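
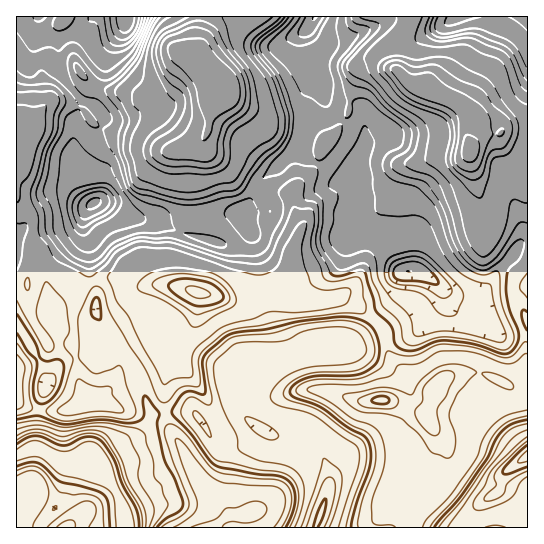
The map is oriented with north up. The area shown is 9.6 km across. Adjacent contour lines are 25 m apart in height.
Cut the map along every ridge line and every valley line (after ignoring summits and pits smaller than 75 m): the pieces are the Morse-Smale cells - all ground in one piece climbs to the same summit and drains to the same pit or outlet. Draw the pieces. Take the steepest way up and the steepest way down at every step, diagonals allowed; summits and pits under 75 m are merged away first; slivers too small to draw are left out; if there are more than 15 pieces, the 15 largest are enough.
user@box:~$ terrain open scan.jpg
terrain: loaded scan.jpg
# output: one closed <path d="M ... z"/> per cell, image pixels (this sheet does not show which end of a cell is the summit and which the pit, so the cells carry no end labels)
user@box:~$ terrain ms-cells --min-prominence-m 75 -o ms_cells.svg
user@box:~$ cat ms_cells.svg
<path d="M17 200l-1 254 3 1 10-6 9-1 25 16 30 0 6-8 16-11 28-12 6-10 2-8 16-2-3-12 0-16 8-26 0-13 21-21 4-12 2-19-9-5-19-4-33 0-13-8-19 0-28 10-5-2-23-20-14-8 1-6-4-10 0-23-2-5z"/><path d="M375 67l-9 1-5 3-12 30 14 9 2 15-1 18-7 15 6 16 0 7-8 25-2 23 5 3 19 4 7 7 12 22 7 7 19 1 33 23 8 3 12-2 12-8 20-28-16-12-6-10-1-30-9-27-4-19 0-17-7-25 0-7 3-3 6-1-32-18-12-9-19 1-15-15z"/><path d="M375 321l-18 16-14 16-4 2-36 4-46-3-12 9 10 6 6 14 0 4-13 18-3 10 12 10 14 8 19 2 23 10 8 7 6 11 2 20-13 40 1 3 64 0 2-12 6-5 16-8 0-12 4-9 22-25 5-11-1-15-10-16 8-24-14-2-12-10-4-8-12-13-7-25z"/><path d="M314 16l-113 1-4 21 2 20 6 11 19 20-12 14-8 43 35 35 14 8 44-43 2-5 1 8 5 8 12 7 7-21 15-14 10-18 0-8-18-2-6-4 0-16-16-32-4-14z"/><path d="M201 16l-162 0 0 6 4 9 4 5 13 3-1 30 9 16 15 16-3 6 14 17 13 7 31 8 27 12 9 0 25-8 6-6 4-12 3-22 12-14-19-20-6-11-2-20 4-15z"/><path d="M357 160l-15 16-4 0-13-9-8-3-6 10-15 13-3 9-11-4-23 0-4-3-7 16-8 9 4 17-11 10 4 8-1 24-19 20-5 2 18 5 41-1 15 5 16 0 39-7 17 10 17 13 20-21 6-24 3-2-8-8-12-22-7-7-19-4-5-3 2-23 8-25 0-7z"/><path d="M57 101l-8 2-8 7-4 13-8 14-7 6-6-1 0 57 15 14 2 5 0 23 4 10-1 6 14 8 25 22 31-10 19 0 13 8 39 2-6-9-2-19 10-28-24-10-25-5-19-12-10-3-11 3-10-9-7-14 0-59 7-13z"/><path d="M205 293l-6 1-2 19-4 12-21 21 0 13-8 26 0 16 3 12 26-1 16 20 34-17-16-22 0-12 8-10 16-12 6-3 46 3 36-4 4-2 6-8 26-24-13-12-21-12-39 7-16 0-15-5-41 1z"/><path d="M473 372l-24 4-6 3-10 11-8 25 10 16 1 15-5 11-19 21-7 13 0 14 4 8 2 15 51 0 2-7 7-9 11-11 18-11 4-17 24-18 0-57-10-3-11-11-16-8z"/><path d="M527 16l-117 0-5 13-13 13 3 24 15 18 19-1 12 9 34 19 6 7 0 8-6 14 11-7 15-1 26 4z"/><path d="M193 412l-22 0-4 2 0 5 6 16 8 11 14 27 28 30 6 11-15 14 102-1 13-42-2-20-10-16-12-6-15-6-15-1-13-7-3 0-16 16-22 2-6-4-14-22z"/><path d="M418 272l-13 0-4 3-6 24-20 22 9 12 7 25 12 13 4 8 12 10 14 2 10-12 6-3 24-4 18 4 16 8 11 11 9 1 1-37-7-32-3-2-11 6-9 1-28-11-12-6-10-10-5-16-8-8z"/><path d="M166 413l-15 2-2 8-6 10-28 12-16 11-6 6 0 3 10 8 12 16 8 18 3 21 87 0 16-14-6-11-28-30-26-46z"/><path d="M81 108l-8 14 0 59 7 14 10 9 7-3 14 3 19 12 13 4 10 0 14 4 18-4 2-15-2-47 2-7 5-5-18 5-17-3-19-9-40-12z"/><path d="M38 448l-9 1-13 6 1 73 108-1-5-28-11-18-8-10-10-8-28 1z"/>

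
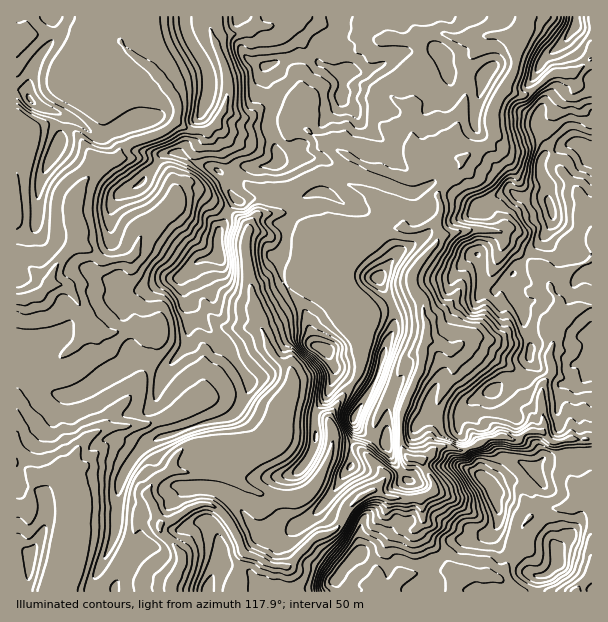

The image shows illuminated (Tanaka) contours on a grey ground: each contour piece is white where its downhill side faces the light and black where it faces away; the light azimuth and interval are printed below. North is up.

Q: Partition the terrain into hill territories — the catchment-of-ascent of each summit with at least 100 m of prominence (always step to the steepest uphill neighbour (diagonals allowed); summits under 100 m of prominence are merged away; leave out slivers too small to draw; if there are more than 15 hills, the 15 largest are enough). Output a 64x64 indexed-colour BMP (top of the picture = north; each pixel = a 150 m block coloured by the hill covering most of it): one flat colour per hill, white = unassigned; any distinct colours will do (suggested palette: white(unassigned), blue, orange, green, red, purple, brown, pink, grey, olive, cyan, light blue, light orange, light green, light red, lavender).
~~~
<image width="64" height="64" href="data:image/bmp;base64,Qk12CAAAAAAAAHYAAAAoAAAAQAAAAEAAAAABAAQAAAAAAAAIAAATCwAAEwsAABAAAAAAAAAA////ALR3HwAOf/8ALKAsACgn1gC9Z5QAS1aMAMJ34wB/f38AIr28AM++FwDox64AeLv/AIrfmACWmP8A1bDFAKqqoRERERERERERETMzMzMzMzMzMzMzMzMzM4iIiIiBqqqhEREREREREREREzMzMzMzMzMzMzMzMzMziIiIiIGqqqERERERERERERETMzMzMzMzMzMzMzMzMzOIiIiIiKqqqhERERERERERERMxERMzMzMzMzMzMzMzMziIiIiIqqqqERERERERERERERERETMzMzMzMzMzMzMzOIiIiIiqqqoREREREREREREREREREzMzMzMzMzMzMzMziIiIiKqqqhEREREREREREREREREREzMzMzMzMzMzMzOIiIiIqqqqERERERERERERERERERERMzMzMzMzMzMzM4iIiIiqqqoRERERERERERERERERERETMzMzMzMzMzMzM4iIiBqqqhERERERERERERERERERERMzMzMzMzMzMzMzMziIEaqqERERERERERERERERERERETMzERMzMzMzMzMzMzMRqqoRERERERERERERERERERERERERETMzMzMzMzMzMxGqoRERERERERERERERERERERERERERMzMzMzMzMzMzEREREREREREREREREREREREREREWYREzMzMzMzMzMzMREREREREREREREREREREREREREWZmEzMzMzMzMzMzMxEREREREREREREREREREREREREWZmERMzMzMzMzMzMzEREREREREREREREREREREREWZmZmYREREREzMzMzMzMRERERERERERERERERERERERZmZmZhERERERERMzERERERERERVVERERERERERERERFmZmZmEREREREREREREREREREREVVVVRERERERERERd2ZmZmYRERERERERERERERERERERVVVVVRERERERF3d3ZmZmZhEREREREREREREREREREREVVVVVVREREREXd3d2ZmZmERERERERERERERERERERERFVVVVVERERERd3d3dmZmZhERERERERERERERERERERERVVVVUREREREXd3d3ZmZmERERERERERERERERERERERFVVVVRERERERd3d3dmZmZhERERERERERERERERERERERVVVVERERERd3d3d2ZmZmERERERERERERERERERERERFVVVURERERd3d3d3ZmZmYREREREREREREREREREREREVVVVVERERd3d3d3dmZmZhERERERERERERERERERERERFVVVVRERF3d3d3d2ZmZmYRERERERERERERERERVVVREVVVVVVVV3d3d3d3ZmZmZhERERERERERERERERFVVVVVVVVVVVVXd3d3d3dmZmZhERERERERERERERERFVVVVVVVVVVVVVd3d3d3eZlmZmEREREREREREREREREVVVVVVVVVVVVVV3d3d3d5mZmWYREREREREREREREREVVVVVVVVVVVVVUiJ3d3d5mZmZkRERERERERERERERFVVVVVVVVVVVVVVSIiJ3d5mZmZmRERERERERERERERRFVVVVVVVVVVVVVVIiIid5mZmZmZERERERERERERERRERVVVVVVVVVVVVVUiIiIiKZmZmZmRERERERERERERRERFVVERFVVVVVVVVSIiIiIiKZmZmZkRERERERERERFERERBERERVVVVVVVSIiIiIiIiKZmZmZEREREREREREUREREERERFVVVVVVVUiIiIiIiIimZmZkRERERERERERREREQRERERVVVVVVVSIiIiIiIiIiImmRERERERERERFEREQREREREVVVVVVSIiIiIiIiIiIiZmEREREREREREURERBERERERFVVVUiIiIiIiIiIiIiImYRERERERERERREREQRERERERVVUiIiIiIiIiIiIiIiJhERERERERERFERERBEREREREiIiIiIiIiIiIiIiIiIiEREREREREREUREREQREREREiIiIiIiIiIiIiIiIiIiIhERERERERERRERERBERERESIiIiIiIiIiIiIiIiIiIiIRERERERERFEREREQRERESIiIiIiIiIiIiIiIiIiIiIhEREREREREUREREREQiIiIiIiIiIiIiIiIiIiIiIiIiIRERERERERREREREREIiIiIiIiIiIiIiIiIiIiIiIiIiIRERERERFEREREREREQiIiIiIiIiIiIiIiIiIiIiIiIiEREREREUREREREREREQiERIiIiIiIiIiIiIiIiIiIiIRERERERREREREREREREEREiIiIiIiIiIiIiIiIiIiIhERERERFEREREREREREQRERIiIiIiIiIiIiIiIiIiIiEREREREURERERERERERBEREiIiIiIiIiIiIiIiIiIiIRERERERRERERERERERBERERIiIiIiIiIiIiIiIiIiIiG7ERERFERERERERERBEREREiIiIiIiIiIiIiIiIiIiIruxEREUREREREREREEREREiIiIiIiIiIiIiIiIiIiIiu7uxERREREREREREERERESIiIiIiIiIiIiIiIiIiIiK7u7u7FERERERERBERERERIiIiIiIiIiIiIiIiIiIiIiu7u7u0RERERERBERERERIiIiIiIiIiIiIiIiIiIiIiK7u7u7REREREREEREREREiIiIiIiIiIiIiIiIiIiIiIru7u7tEREREREERERERESIiIiIiIiIiIiIiIiIiIiIiu7u7u0REREREQRERERESIiIiIiIiIiIiIiIiIiIiIiK7u7u7"/>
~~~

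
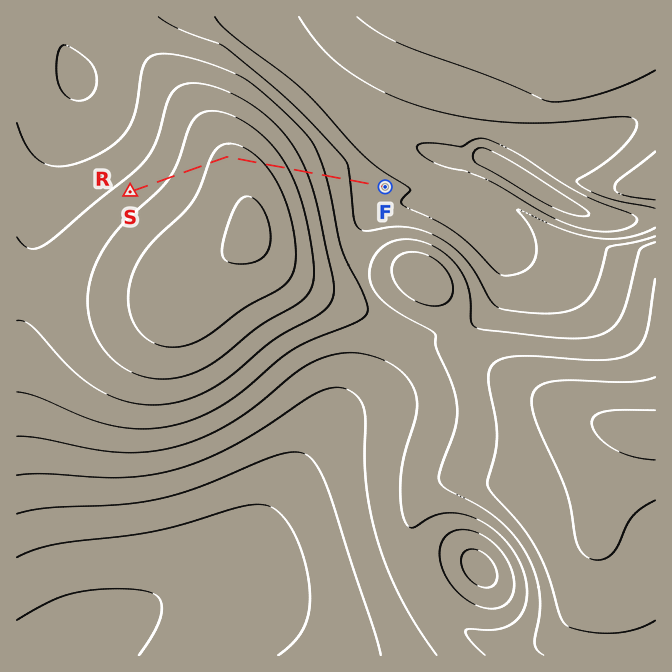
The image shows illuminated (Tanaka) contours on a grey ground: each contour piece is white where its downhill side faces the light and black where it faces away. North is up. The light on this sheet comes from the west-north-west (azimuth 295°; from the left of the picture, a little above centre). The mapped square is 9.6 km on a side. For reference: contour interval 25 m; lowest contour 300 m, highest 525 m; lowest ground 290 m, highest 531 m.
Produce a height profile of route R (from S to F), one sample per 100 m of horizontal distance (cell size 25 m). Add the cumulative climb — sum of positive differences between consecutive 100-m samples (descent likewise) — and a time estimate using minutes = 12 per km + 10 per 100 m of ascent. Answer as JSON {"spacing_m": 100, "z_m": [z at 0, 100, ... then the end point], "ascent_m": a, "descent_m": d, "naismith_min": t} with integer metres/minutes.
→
{"spacing_m": 100, "z_m": [460, 462, 464, 466, 469, 471, 474, 477, 481, 485, 489, 494, 498, 502, 505, 507, 508, 509, 509, 508, 505, 501, 495, 489, 481, 473, 464, 455, 446, 438, 429, 421, 414, 407, 401, 396, 391, 387, 384, 382, 380], "ascent_m": 49, "descent_m": 129, "naismith_min": 52}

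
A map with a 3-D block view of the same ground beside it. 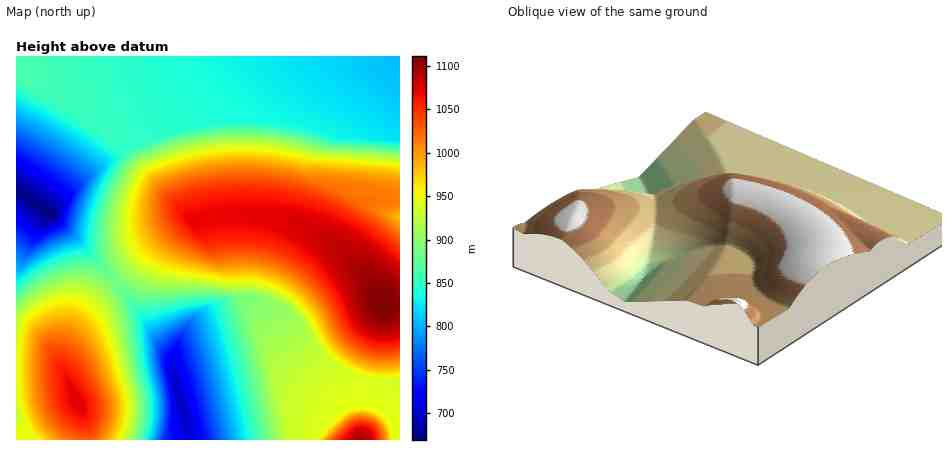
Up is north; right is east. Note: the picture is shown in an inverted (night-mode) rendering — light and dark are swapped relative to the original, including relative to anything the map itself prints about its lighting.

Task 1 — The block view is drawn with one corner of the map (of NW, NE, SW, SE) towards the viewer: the SE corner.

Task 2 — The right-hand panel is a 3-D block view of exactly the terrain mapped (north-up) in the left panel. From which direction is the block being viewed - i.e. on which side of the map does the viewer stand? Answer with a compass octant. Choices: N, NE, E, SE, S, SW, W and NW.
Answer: SE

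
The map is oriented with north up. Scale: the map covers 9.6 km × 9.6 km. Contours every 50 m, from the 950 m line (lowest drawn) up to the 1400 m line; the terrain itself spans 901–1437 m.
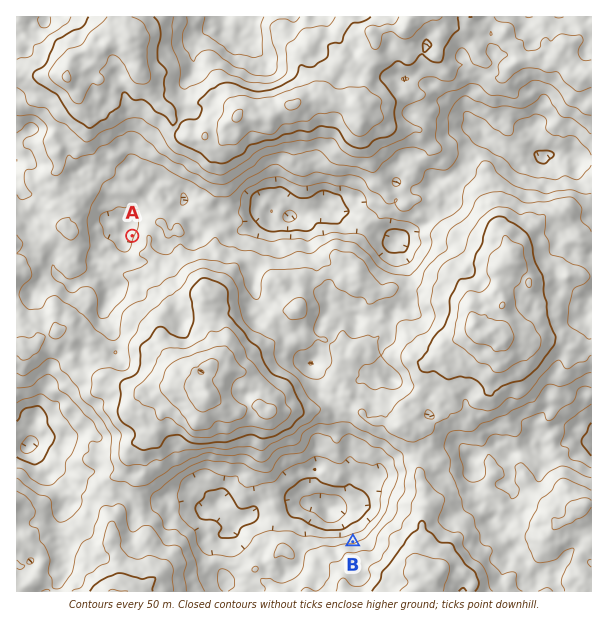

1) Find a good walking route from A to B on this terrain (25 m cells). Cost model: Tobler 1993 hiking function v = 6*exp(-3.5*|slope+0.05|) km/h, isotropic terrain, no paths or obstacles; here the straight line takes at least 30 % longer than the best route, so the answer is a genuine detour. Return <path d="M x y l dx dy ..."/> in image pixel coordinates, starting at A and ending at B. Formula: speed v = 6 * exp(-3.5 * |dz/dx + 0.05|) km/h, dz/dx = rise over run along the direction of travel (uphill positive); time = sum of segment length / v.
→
<path d="M132 236l6 3 3 3 27 13 14 0 6 3 16 0 21 11 2 0 6 3 1 1 3 6 2 2 6 12 3 3 4 9 9 9 6 12 2 1 1 3 8 8 9 18 0 4 3 6 21 21 3 6 4 5 6 3 11 10 3 6 21 21 1 3 2 2 15 30 0 36-3 6-3 3-6 12-12 12"/>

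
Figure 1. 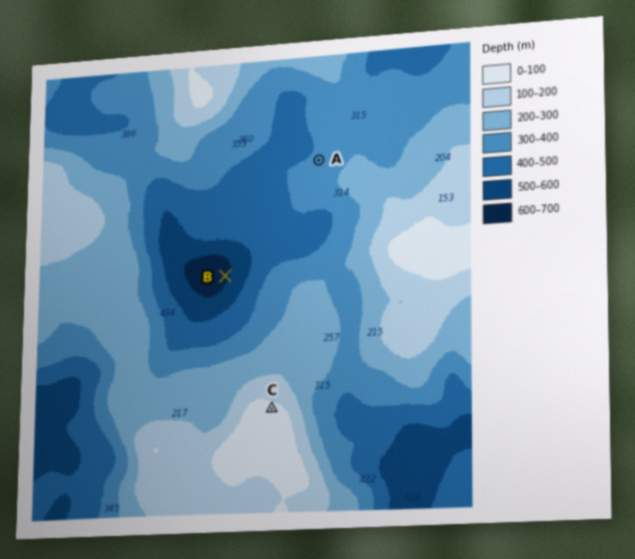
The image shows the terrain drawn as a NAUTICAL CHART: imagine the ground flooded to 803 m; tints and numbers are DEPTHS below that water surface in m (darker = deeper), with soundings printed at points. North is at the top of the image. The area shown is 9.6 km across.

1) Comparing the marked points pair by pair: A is lower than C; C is higher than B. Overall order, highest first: C A B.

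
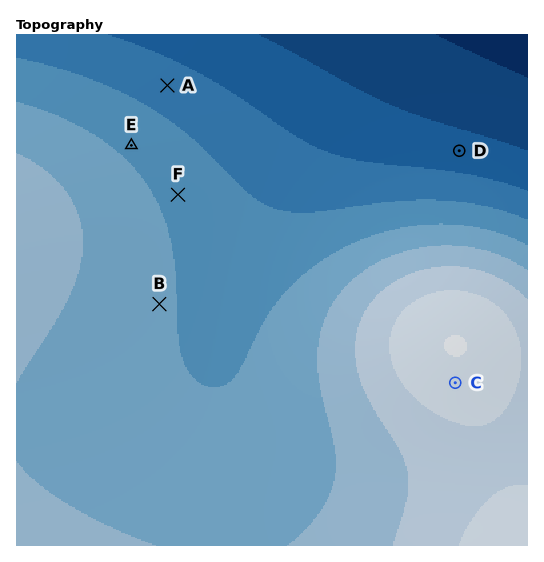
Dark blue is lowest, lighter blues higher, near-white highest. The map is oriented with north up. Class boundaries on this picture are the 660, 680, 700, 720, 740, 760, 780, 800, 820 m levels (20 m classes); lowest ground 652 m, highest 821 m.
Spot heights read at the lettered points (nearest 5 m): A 710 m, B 745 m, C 815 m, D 690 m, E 735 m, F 735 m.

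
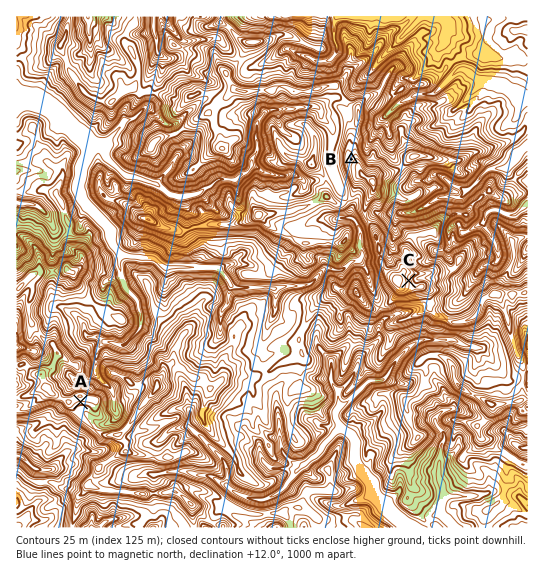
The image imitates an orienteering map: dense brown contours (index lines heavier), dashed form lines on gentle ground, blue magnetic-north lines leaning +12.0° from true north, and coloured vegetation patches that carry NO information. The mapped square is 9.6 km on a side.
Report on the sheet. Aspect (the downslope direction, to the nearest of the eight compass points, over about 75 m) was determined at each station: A S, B NW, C E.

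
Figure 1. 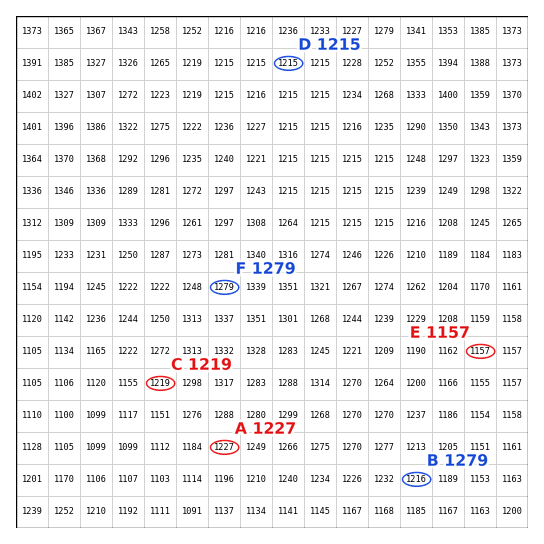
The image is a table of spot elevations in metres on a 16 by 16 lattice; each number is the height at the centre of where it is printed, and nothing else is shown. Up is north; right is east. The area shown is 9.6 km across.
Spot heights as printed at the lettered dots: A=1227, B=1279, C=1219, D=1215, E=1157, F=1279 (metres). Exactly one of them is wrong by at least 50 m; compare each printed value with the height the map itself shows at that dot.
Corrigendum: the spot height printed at B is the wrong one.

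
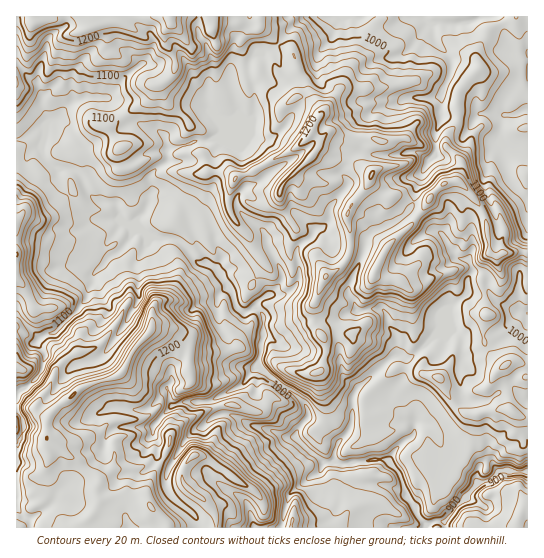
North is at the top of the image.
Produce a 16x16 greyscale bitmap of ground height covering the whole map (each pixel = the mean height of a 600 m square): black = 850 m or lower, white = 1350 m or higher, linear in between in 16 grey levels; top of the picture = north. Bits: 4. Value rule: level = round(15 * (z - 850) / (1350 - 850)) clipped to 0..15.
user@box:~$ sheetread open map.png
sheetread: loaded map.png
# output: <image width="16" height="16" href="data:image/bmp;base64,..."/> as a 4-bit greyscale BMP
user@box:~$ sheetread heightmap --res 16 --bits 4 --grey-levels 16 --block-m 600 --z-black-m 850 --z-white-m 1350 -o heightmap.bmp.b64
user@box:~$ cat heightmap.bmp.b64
<image width="16" height="16" href="data:image/bmp;base64,Qk32AAAAAAAAAHYAAAAoAAAAEAAAABAAAAABAAQAAAAAAIAAAAATCwAAEwsAABAAAAAAAAAAAAAAABEREQAiIiIAMzMzAERERABVVVUAZmZmAHd3dwCIiIgAmZmZAKqqqgC7u7sAzMzMAN3d3QDu7u4A////AMzcy6lkQyI0zMy7qVMzMyLNy6qGMzMzNMy6mGZEMzRVrMyZZVdERVWarLp1Z3REVZiKyWVodlRUl2eXVWmIhVWGVVVWeImGZ5ZVVWeImId2dlVWeKmZiHRmZ2d4mpl2Q2Z3d2eKiHVDdniXd4l2VEOIiZmHhmVUQ6q7u6h1RDMz"/>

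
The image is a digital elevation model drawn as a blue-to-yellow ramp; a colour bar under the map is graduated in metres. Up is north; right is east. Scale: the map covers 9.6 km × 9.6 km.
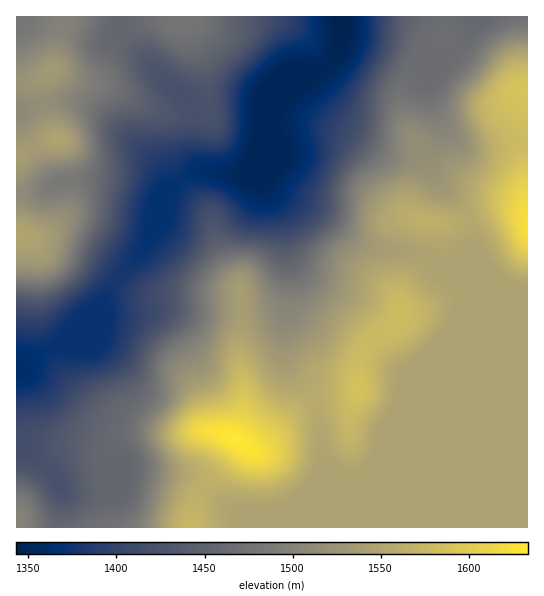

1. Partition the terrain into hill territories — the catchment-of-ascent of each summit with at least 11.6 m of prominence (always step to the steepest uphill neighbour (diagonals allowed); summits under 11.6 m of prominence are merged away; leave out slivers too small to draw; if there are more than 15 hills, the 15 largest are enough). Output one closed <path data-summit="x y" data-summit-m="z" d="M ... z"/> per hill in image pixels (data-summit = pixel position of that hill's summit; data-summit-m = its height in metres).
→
<path data-summit="235 439" data-summit-m="1634" d="M274 117l-7 8-12 29-12 19-10 2-32-4-24 13-10 13-22 49-28 32-13 24-17 10-32 35-12 5-20 15-7-1 0 83 11 3 10 8 26 29 10 3 37 0 7-6 6-15 3-2 55 6 16 5 42 36 6 0 25-1 17-6 55-22 11-8-16-4-12-10-10-67-8-12-16-16-6-12-1-41 4-22 0-29-7-45-18-36 1-8 15-35z"/><path data-summit="527 225" data-summit-m="1625" d="M527 16l-54 0 0 7-9 19-15 17-28 1-11-7-19-6-45-8-3-3-7 21-42 34-15 16-4 10 0 12 4 8 0 10-14 34 18 15 36 17 40 30 18 5 36 4 9 4 17 13 20-2 47 20 21 4z"/><path data-summit="359 389" data-summit-m="1589" d="M277 148l-13 29-1 8 18 36 7 45 0 29-4 22 1 41 6 12 16 16 8 12 10 67 14 11 7 3 11 0 8-4 11-13 40-96 25-24 14-19 6-25-5-13-34-29-15-5-30-3-18-5-40-30-44-22-10-12 11-24z"/><path data-summit="191 527" data-summit-m="1576" d="M457 317l-16 25-25 24-40 96-11 13-11 4-7 5-72 29-36 3-33-29-15-10-20-4-45-4-3 2-6 15-7 6-37 0-12-5 2 8-2 32 396 1z"/><path data-summit="191 19" data-summit-m="1479" d="M339 16l-218 0-2 7 5 15 43 46 22 18 4 16-1 31 5 14 10 8 32 4 8-5 20-45 8-8 6-14 34-31 12-7 9-8 7-18z"/><path data-summit="21 234" data-summit-m="1549" d="M93 180l-28 1-26 11-23 3 0 170 2 2 5 0 20-15 12-5 32-35 17-10 13-24 28-32 16-39 11-16-14 6-8 0-29-12z"/><path data-summit="51 71" data-summit-m="1534" d="M34 16l-18 1 1 94 34-10 32 2 22 12 39 36 13 15 9 19 9 0 22-13 10-2-10-7-4-8 0-37-4-16-22-18-34-37-14-11-20 3-37-16z"/><path data-summit="58 139" data-summit-m="1547" d="M78 101l-27 0-35 10 1 84 17-2 25-10 18-3 33 3 27 8 13 6 8 0 17-10-1-2-8 0-2-2-1-6-10-16-48-46-15-10z"/><path data-summit="17 527" data-summit-m="1501" d="M22 449l-6 1 0 77 45 1 2-33-3-9-23-26z"/>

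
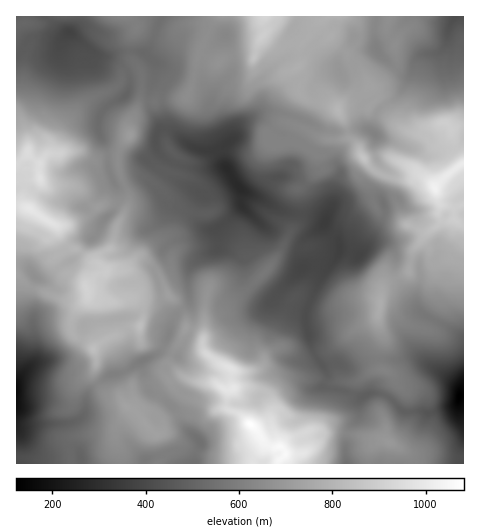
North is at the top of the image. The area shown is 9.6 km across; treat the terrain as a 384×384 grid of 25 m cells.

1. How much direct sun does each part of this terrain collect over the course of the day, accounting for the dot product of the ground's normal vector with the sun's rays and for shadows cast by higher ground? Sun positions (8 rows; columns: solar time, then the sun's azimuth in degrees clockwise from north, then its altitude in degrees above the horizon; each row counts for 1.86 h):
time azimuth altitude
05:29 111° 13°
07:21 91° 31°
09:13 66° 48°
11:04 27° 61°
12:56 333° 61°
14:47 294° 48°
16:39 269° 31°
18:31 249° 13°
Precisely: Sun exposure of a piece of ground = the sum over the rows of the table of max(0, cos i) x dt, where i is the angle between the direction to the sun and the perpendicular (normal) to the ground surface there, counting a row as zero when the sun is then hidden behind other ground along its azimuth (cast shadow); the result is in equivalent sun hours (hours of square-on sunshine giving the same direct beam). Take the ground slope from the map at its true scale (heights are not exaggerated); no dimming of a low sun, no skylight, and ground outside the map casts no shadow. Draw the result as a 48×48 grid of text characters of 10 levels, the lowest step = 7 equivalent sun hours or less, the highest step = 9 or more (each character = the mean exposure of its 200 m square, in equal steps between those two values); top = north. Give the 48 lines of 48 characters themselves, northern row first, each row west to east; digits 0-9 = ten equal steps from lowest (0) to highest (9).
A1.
988853564456888889888524367755888776778888986678
776766678657877888888656468648888887778889877779
888889867887667888888777566478888877867898766788
888889986567778778788877564688888778877787666899
988899889878998777788986444788988778888787789999
988999999888889987788876447888888888898887898999
988899999888788988888787767888888888899887899999
998888888887788888888888775568889999988878999899
888888898876889888888877645556888998888889998888
888899987778887755778764136653368887887899877666
888999876688974321356310047887534567767899766568
987888876478854444221112568888985315654589888888
888778887348734676544535458888789878874257887787
887887778566126787667758658888876445765576668888
788886558886137788878867756654688534655667777788
878540147786677988887643454333367641046367667877
888645887877788899888874345467778642206734887774
877688888778877888888885347888862254530044678847
885567777888887788888888535777865652275000045666
987566457899888788899988787655555556468563022468
788887766558777788999877779876777777546677412577
446877774267667899887578876899887887544667885688
763365355776667898876899888789778886664533788666
457631344787787888888999998887689976655532475566
776447855788878778788889999886798666657777767877
545787677878876767678888988876686567675776657887
764777888888877877677788888846776687755877768888
875577889877787777577788988447976887658987777778
888766788778887688589888984379977887778986577787
766877678889987788578789854799968888888876667677
640157767888886766778788756888868887767666767777
634446633334685557888788777778877787767567876676
746667766788874557788877888777766788876568898666
465537899999744447677888888888844778865677888875
343201789876667476556788888778863667776776666776
420000047655413686556688878777775756776667654555
303334404345315886614645767755784665688777754443
257767753146788877863575467788887587789998875320
477778862588888876888777657888888668875688888631
677667756988888775013588777788766543655678887633
666667756889888866520044578877888876556647777432
766777765678988875566776788865777788656863455244
876676666777888888662005767876544568756876677667
876667888787788985242034578777777767767878888767
877889888787678875223545368887887546678988888877
787788777788644326455656668888788232488888888877
888888867788854578667655766778873443577667888778
888888876778778877766656785665424434677777887668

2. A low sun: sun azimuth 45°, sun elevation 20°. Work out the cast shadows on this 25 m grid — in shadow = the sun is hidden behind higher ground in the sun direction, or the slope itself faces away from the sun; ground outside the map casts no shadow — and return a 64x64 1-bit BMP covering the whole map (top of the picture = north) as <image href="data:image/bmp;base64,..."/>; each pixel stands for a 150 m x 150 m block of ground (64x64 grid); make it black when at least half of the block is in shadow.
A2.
<image width="64" height="64" href="data:image/bmp;base64,Qk0+AgAAAAAAAD4AAAAoAAAAQAAAAEAAAAABAAEAAAAAAAACAAATCwAAEwsAAAIAAAAAAAAA////AAAAAAAAAAAcAAAAAAAAAB4AAAAAAAAAPgAAAAAAAAB/AAAAAAAAAH+AAAAAAAAAf4AAAAAIAAB/AAAAAAAAAHwAAAAAIBAA+AAAAAAAEAD8AAAGAIAAAfwAAAwAwAABwAAAAADwAAAAAAAAAPzgAPgAAAAAf+AA8AAAAAB/4EDgAAAAAD/AQEAAAAAAHwAAQAAAAAAeAAAAAAAAAAYAAAAAAAAAAAAAAAAAAAA8AAAAAAAAAD4AAAAAAAAAOAAAAAAAAAAAAAAAAAAAAAAAAAAAAAAAAAAAAAAAAAAQAAAAAAAAABAAAAAAAAAAIAAAAAAAAQAAAAAAAAAxAAAAAAAAAB4AAAAAAAAAH4AcAAAAAAAPADAAAAAAACYAgAAAAAAAYPAAAAAAAAfv8AAAAAAAD9/wAAAAAAAP//AAAAAA4A//oAAAAAHAB/8AAAAAA8AH5wAAAAADwIPOAAAAAAOhg8gAAAAAAEADgAAAAAAAQAEAAAAAAADAAAwAAAAAAMAEHAAAAAOAAB4YAAAAB4OAfAAAAAAHAYHgAAAAAAAAA4AAAAAAAAAAAAAAAAAAAAAAAAAAAAAAAAAAAAAAAAEAAAAAAAAAAYAAAAAAAAABwAAAAAAAAADAAAAAAAAAAMAAAAAAAAABwAAAAAAAAAHAAAAAABwAAcAAAAAAGAABwAAAAA=="/>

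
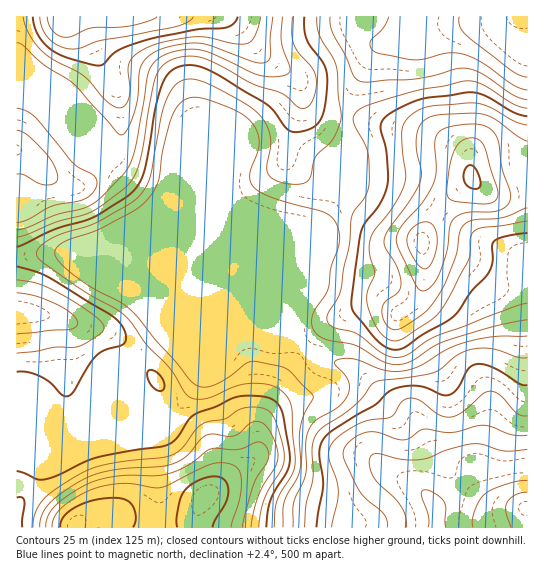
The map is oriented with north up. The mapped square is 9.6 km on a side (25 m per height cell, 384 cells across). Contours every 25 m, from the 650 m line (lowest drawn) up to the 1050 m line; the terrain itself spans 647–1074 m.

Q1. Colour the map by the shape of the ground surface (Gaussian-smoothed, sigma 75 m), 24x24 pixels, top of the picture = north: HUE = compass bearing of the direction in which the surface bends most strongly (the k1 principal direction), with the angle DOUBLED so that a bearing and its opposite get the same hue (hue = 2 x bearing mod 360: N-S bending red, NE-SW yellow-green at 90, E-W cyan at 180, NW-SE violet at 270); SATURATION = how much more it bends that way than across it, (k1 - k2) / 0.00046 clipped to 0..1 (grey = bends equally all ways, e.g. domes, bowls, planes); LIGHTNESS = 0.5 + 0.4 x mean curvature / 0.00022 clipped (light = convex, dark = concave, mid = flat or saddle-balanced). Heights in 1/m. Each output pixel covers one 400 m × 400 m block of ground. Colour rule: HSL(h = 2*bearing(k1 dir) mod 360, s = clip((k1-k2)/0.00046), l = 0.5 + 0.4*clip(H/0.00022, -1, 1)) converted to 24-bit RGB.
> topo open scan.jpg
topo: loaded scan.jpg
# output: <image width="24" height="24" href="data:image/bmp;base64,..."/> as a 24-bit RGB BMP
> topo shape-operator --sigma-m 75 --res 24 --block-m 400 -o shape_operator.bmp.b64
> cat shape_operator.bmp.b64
<image width="24" height="24" href="data:image/bmp;base64,Qk32BgAAAAAAADYAAAAoAAAAGAAAABgAAAABABgAAAAAAMAGAAATCwAAEwsAAAAAAAAAAAAAABlMxuL48tnmyYbPgXqbiZueTFGvfFqr0ah8xLNZ0dRcbZZJO1x2hWGIQEJyUIKckrG8sKvBe161QzKJVm6ZpI6mfGKgy76TDYN6AIhM2oaY+tH31b7xtKzgVDzaclrU5sfh5NHZ0Jqk1Fs+ID4cL3ZGS32eR7q2XpuLmWZcfjdXaj5bS5FjWq2ZaJ/KydnjcYKzHXFBA0wNdscxyH6Uz4LQcU3PW0vQ05Oz57G+71/A95GsotfZDvH/J3WxXF2QZkRWeTUudD44XZVtYK55SX9NTnMiXYAMgW9QfnthPXUyJloFMEcDXWYPV1ooOig00ZdKr8R42UHS9NnX3u/cXiyOIRIWQD4hTyo1ikBDfK92WZZagnU6VVIykWg9jocygH9/gXt3fYJvfoB8eoBucH9PWnA4FD0yj9hzuGZTgUJd+vrN62BOhgZcdiE5OlUrJ0I9YL96b6i1mzp4rqt2S32dbHaovJOjgXKAlV9vkahxXIWAf4B/gH1+jGlVILp5Idudv1TBmMfJ48+47V+owQLp5ZnolYnSMJfUTciLUi1aqVt2s8ahUIGhRUiGwqqLZlNMgJVsr6mCTYGJfX+Ag02Fr9udePDFFFBaO3RQv6VeuZBEzzVRekCvu6bS1ZvhzDLNdCUZKD4cOctPmr6RZlOOTT9os8F3U3dYXJVTpqZVXI1ESm5JRbGr0/jctCmuVh06H1sil7MwnqNhq1xsjGteemg3gB8YdAAu7Vk0StprHb1VVoY5VzROYVl6o7d1cox0dXldoaRZn51dRK2QaP6wW8IoWg45gH1/fIB/R5VDhXNBgHVKoitSmiQgby9EhSWd9PDXqMqPU2ZEalwuI00iMX87hqxYg4bCiJnVvt7uxtr50en6Y3zaTAk8gHp+gIB/gIB/f4B/gH9/f3+ASByq6MDsjF/cKjba7ujd67LaZnnHd4TkjoPjU5G+Vph5oqzgqs7mturucqLQqB08UwAdgWt5gH9/gIB/gH9/gH9/gH9/f3+AJHV+Y1O231LSc8LYpdjL/IO52bGSMoWbXFWyoofMg3PLgaeAisWCl3o3MwAEaSYegHd3gH9/gH+AgH9/gH9/gH9/gH9/f3+AbXl/ITZTmXpnssltVSgv8kcU+PO/OWeHR3N8WpyKbWygXXsAb3MDLAcMgGhtgH9/gIB/gH+AgH9/gH9/gH9/gH9/gH9/f3+AfH2AGkt7m1ep2XhmYCVn1OST9PfUR16kRYa9XnWYV2FvmKYAMDQFHi4FEzYAN3cwfIB8f4B/gH9/gH9/gH9/gH9/gH9/gH9/gH9/JCtTPmxipZ3QhGbz2/Dg8eTapE98NRoXTjMRVFci5tjzrmjkuGfEb8ZXBVANAUcDVoJlgH9/gH9/gH9/gH19gWpefV8/dFYyLWVvHNmiS6yFTION2LqQ/11a1gA2bhM3ZtNLKKPUyV6oz2ndy8D06Nf0k3TeYcqdAGVVbn+BgH9/f3+AlESAnkBKloNmfrSxasbIPZiIRFxUTXJGg5JI4VmA92vO0tbz0fT6DBv/VlOEn9i8ZrbT13fP8n7U2eO+B2+lNkp8f3+Afn+AKimg3ZPbr8uvc7iobYSKWF97RkdtdnxeZXRCbnxEyZiY5PTXWKtxQSVfiNXXkciucTBqeU1Mx2Ro+fPSHkRvHDNif3+Af3+AMV9zoj515cWcjHdfaXxfS1VxSUhnZ3F/lnyZZ6mPc8eG8Oa+oEiVPziOur6Tgj1ZfUlwf2Z7yXk0///FNDOHDCpNfoCAgH59YStZWGco4r9YvJdVSbR4MzKFVGirZ5e6ep++rszQgtfY2sLBqpvdRWb6rWlMhUNqgW15bR5K3+Jq8P7FOjJwGCJGXFoxZC4dUyUrP7BFjrBo3d+rS8imG1KlXq3MZqDNfLPWsNLVgH20r7yUlcagKzuOhG1ZgF5hXB80mE1t2/XW8OnMaSqEMSBZYkFzg1B9kWZkc7lNPLRXxumxb7qcGFt0U4l/S5FbPZZPjI9Nim9NutZ3oaZaNidAez5WXgQIh48pR+llnOZT6mUOYxgeHxQZOSkoaUs6c7Ffq+jAgvvtqNzVwJXHLUOXQ25zdo9dUm9EYW5CdrBTsNBphDMxRSMrNgM922RvpOypRq5Jk18jrkYUlBofWTsxJ11dXs6slO/ImvCpPrVoUIJIk3JbgDR/akhQcINLaXBTW4tLZrc7lno0cCYwd0tHEABv79/c3e7reVbguqDtzsP42Mz/zMz/rcT/pd33nM7FsciQW4tiUnlKVlo/XzlfiXB2eI53aXt7i5xhe5FIbllJgFV7l4CM"/>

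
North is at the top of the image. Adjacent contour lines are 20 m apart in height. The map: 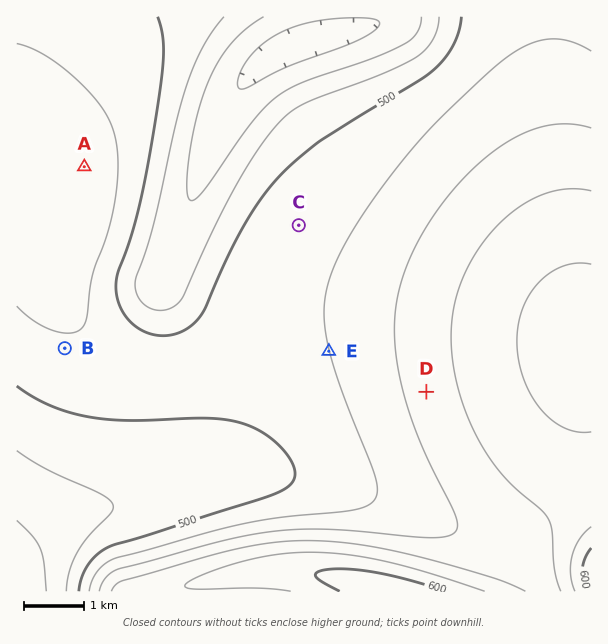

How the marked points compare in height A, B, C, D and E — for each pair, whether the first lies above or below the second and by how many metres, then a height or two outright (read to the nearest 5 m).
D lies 40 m above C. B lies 35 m below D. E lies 30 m below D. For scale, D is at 550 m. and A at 530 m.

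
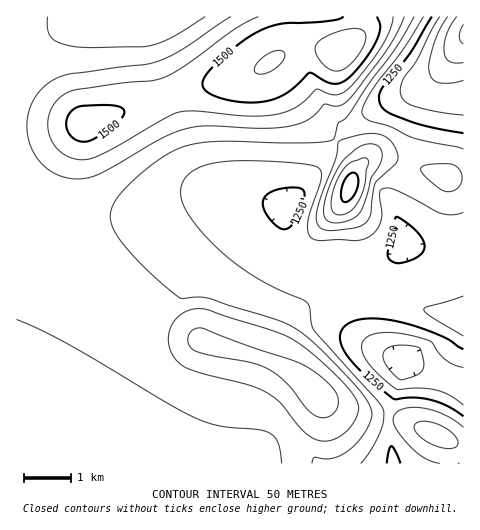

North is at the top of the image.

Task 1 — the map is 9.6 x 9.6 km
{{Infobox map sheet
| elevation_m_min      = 1040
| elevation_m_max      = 1590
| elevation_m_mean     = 1360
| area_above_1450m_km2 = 12.8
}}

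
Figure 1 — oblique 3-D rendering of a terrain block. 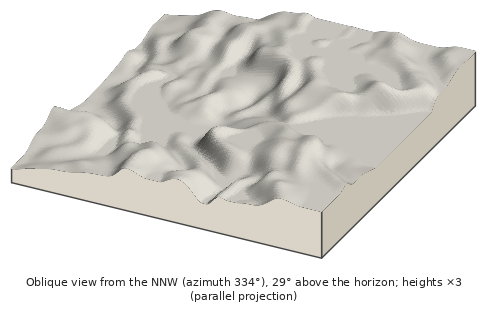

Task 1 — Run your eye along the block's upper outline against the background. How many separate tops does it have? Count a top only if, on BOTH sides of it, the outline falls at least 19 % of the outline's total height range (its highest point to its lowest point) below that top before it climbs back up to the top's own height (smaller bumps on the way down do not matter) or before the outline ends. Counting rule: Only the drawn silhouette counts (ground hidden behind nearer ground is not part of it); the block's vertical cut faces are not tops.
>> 1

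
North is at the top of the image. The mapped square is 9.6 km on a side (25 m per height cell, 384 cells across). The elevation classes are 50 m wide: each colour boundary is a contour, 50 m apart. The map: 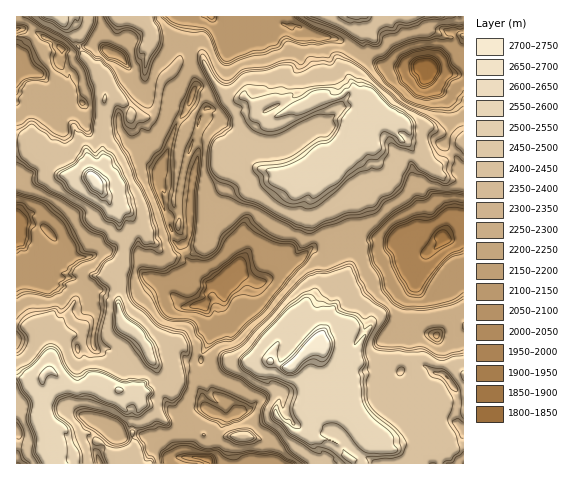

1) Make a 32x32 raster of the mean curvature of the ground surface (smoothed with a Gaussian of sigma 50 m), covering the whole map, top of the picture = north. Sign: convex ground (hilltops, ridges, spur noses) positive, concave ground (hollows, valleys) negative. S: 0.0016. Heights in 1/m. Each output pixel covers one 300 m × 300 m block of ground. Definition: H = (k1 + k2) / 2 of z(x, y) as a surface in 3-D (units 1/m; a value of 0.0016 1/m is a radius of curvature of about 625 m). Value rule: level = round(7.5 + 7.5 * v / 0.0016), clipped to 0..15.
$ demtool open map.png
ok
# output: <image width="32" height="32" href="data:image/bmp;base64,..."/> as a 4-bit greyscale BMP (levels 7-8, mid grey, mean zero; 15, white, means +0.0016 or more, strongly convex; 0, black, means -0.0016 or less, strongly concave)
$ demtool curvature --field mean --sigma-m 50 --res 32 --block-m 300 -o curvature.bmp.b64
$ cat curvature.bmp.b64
<image width="32" height="32" href="data:image/bmp;base64,Qk12AgAAAAAAAHYAAAAoAAAAIAAAACAAAAABAAQAAAAAAAACAAATCwAAEwsAABAAAAAAAAAAAAAAABEREQAiIiIAMzMzAERERABVVVUAZmZmAHd3dwCIiIgAmZmZAKqqqgC7u7sAzMzMAN3d3QDu7u4A////AIy5gsq3BABHJCjXTpZ3nNhpimqC47ifrPtYjbSqyHeKHJ2FQbVmi52yX6Y3mrR4k32jATmW1KQQSfK5iag3iKQ7oHjMmWiRdZCkqHiyd4ikyYzrret+WZg3M5h4tIiJsMqrHHEifEdYrI82eKSElRpn5XeHP1pHmvio6GfVzc6MRpdAlH9MpKZslJyosSRGY7mJop32q7JBethLaKwnhEaM6HNvWUaYqCWdh6ppus22qIWkflozEHyTeueCmoNkWVQbg2xXaNRTpEiWaLY7C3R3c7jsQFSKNUdzm75ddGTImHVDnmvMRqQ7hik2dcOGjVqGihs6sY6JhzGmh6ZHlEQ9NKWWnmcqs0bZZUeWUnoJGlhbfGs9DIxISsykSIdXV0R1Rqt7Hgx1aZdWWs1KSIW4qbu8hg4MZcWKrHR41rhoWn9va1YuCct32Yi4NosI9Xtil+hIDxjHeWioiqZajKO4mmSIWk1F2Hd1TaicVooX3HDnwHald4pmZGQ6iVuIaEdWZsDbhMNHidpEHIifrYeWeEe3pYo1aopa62OY2WdW2YlonDWrCNnHl23bz5VFZWWaG9Nnt3iUyoeENpglYHdms2/CXExPWIWLPJ1zQwBMLaC1A683azRFmrmVNqV3eMcJ06YOer83d0kgA88qm3UWv3lNvXRnh3hxKspnuYNG"/>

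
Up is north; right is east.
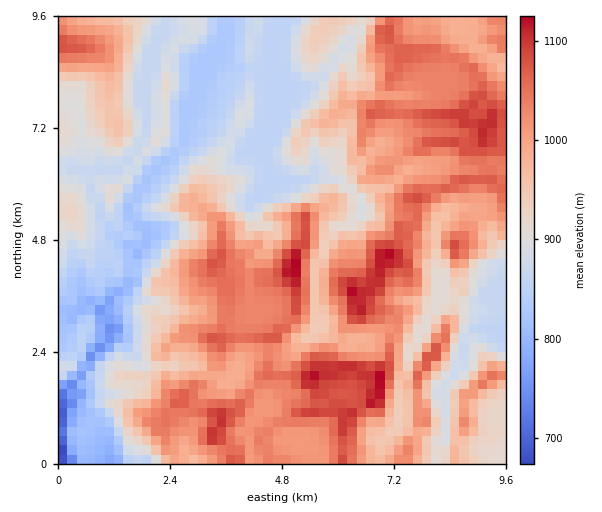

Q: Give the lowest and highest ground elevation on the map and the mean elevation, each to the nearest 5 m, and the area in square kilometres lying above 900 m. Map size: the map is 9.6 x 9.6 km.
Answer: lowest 655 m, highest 1145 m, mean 955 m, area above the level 63.6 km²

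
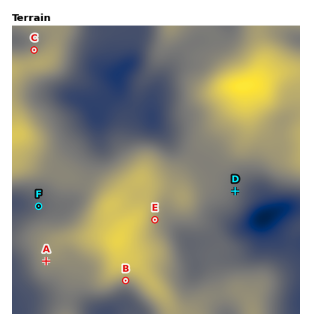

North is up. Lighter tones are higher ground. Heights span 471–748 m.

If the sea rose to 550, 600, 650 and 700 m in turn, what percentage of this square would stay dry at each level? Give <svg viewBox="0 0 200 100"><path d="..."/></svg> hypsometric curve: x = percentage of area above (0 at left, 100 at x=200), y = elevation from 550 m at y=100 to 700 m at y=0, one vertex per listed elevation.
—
<svg viewBox="0 0 200 100"><path d="M168 100l-44-33-70-34-40-33"/></svg>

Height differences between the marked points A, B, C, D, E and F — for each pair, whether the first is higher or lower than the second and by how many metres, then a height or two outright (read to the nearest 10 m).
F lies lower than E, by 80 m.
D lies lower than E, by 70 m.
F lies lower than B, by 60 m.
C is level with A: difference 0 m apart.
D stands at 590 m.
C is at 630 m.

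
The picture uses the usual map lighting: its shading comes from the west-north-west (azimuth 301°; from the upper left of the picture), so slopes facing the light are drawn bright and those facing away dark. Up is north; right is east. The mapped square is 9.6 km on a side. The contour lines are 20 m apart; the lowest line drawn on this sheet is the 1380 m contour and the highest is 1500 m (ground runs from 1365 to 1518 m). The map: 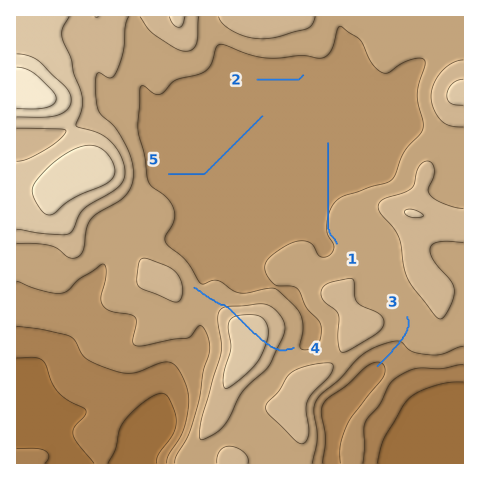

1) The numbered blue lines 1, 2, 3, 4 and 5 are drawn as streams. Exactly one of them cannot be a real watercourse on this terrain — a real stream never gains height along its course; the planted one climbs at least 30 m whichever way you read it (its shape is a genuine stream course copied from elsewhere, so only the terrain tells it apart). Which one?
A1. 4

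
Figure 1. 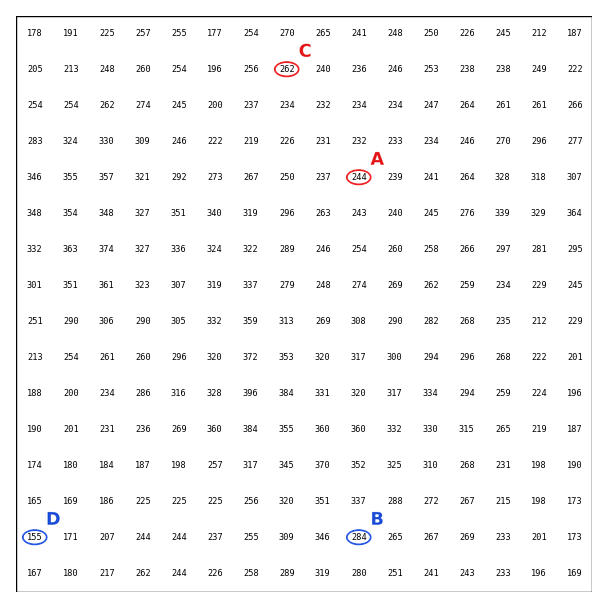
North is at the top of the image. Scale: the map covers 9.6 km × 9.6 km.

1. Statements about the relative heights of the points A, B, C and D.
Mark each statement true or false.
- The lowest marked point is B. false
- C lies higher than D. true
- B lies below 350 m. true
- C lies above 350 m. false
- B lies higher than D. true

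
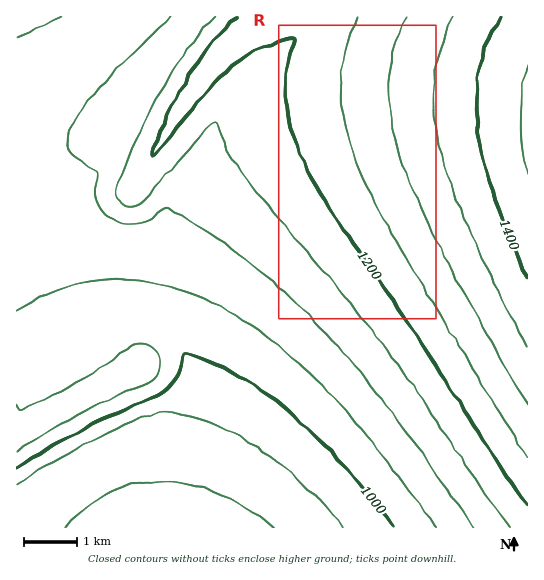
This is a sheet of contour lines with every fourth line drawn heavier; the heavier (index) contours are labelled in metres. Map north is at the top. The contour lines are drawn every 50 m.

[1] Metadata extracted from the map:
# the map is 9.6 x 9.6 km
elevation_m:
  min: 870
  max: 1460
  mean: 1130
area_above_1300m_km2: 12.6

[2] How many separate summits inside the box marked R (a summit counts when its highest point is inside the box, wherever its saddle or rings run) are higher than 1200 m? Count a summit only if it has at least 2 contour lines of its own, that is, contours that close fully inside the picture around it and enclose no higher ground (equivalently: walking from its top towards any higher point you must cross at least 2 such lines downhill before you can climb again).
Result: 0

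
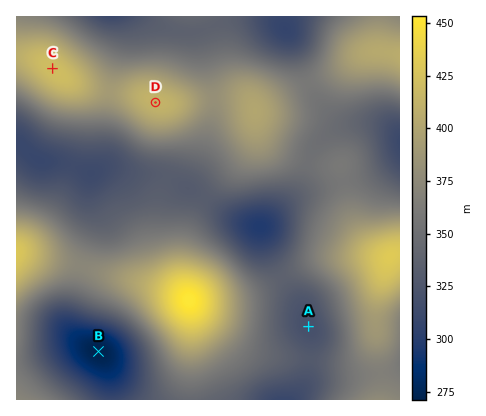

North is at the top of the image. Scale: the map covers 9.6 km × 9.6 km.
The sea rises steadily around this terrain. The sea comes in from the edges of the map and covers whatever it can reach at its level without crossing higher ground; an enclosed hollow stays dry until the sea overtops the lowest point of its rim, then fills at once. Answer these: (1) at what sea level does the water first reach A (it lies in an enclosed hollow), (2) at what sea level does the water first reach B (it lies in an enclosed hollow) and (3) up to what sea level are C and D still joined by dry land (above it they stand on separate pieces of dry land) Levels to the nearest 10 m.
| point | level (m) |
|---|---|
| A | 330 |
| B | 310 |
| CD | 390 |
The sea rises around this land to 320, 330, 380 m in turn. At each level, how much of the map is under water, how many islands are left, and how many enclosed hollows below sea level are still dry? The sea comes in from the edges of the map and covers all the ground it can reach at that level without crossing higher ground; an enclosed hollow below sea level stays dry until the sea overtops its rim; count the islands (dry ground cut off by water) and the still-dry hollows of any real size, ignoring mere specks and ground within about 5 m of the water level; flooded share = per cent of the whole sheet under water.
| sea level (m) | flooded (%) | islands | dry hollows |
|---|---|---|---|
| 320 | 9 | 0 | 1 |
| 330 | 17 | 0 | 1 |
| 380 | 74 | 1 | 0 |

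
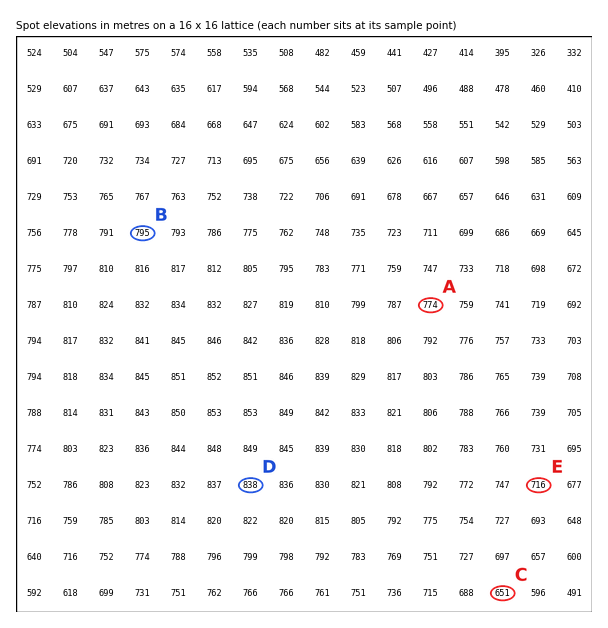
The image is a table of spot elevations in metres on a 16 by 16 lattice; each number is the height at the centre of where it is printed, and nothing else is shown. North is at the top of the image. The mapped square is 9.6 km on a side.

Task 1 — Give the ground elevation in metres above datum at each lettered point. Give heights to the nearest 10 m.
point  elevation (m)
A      770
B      790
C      650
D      840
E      720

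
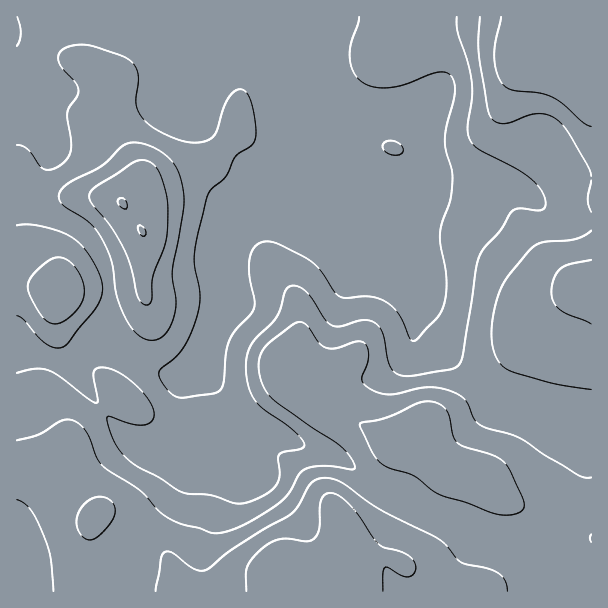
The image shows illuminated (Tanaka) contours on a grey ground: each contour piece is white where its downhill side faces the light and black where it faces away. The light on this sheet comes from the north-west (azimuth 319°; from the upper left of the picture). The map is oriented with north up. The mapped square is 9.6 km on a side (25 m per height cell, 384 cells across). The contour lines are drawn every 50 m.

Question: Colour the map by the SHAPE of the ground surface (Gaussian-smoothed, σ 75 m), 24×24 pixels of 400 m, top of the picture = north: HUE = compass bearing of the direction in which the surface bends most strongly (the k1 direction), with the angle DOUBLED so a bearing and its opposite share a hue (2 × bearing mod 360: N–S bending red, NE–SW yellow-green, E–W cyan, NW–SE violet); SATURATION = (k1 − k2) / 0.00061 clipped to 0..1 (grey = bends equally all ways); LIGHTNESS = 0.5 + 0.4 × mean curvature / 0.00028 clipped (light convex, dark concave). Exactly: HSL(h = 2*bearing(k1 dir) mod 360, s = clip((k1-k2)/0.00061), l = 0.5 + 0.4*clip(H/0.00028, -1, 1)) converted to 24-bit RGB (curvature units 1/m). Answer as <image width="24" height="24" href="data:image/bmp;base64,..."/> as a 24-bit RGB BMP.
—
<image width="24" height="24" href="data:image/bmp;base64,Qk32BgAAAAAAADYAAAAoAAAAGAAAABgAAAABABgAAAAAAMAGAAATCwAAEwsAAAAAAAAAAAAAYmeDhGaAioZik7h1XGaJZVyQrMGXVFzBbEK6hYKgtbOQvK2GRUF6jaJno7WDbUV/q7t6VImjKJHN3OnrwTHca2CCf3+AU0+FY1p5fFJutKxrh7RbVW50VImcqN2pM1WIL1rQtZnh28bgyavNcDWsp76Wm2WaYoi3tdTSiWu2RZiDbkohgz5AgH1+fVNdh41RaEZxc2KLuMCkuauPSZeMQtOhd7F1lU2UHYNgNY2Ny5qn3UOQrS5sw85pacnBfczXjmOmnj1lgjVNelQ8e3YveIFBbK7Ie6XNTU5lYLGHgLKj0sLMl7HMXrW0S3yOeXusc5GsI2JmRnl04RuQ25q31PfhWqDicyJEUQsPbyoNdEcndcFbquXgXb3XYZ6WX3V7bJ2yabKFRbZidc2Hi6C4jnq1ckGMcmktd0wkPUUhGiATLpc20/je76qMMwAQOg8Aa1snn9fYo8joptjcj7CfW1mKdo6bUGiSlJPNr4/Ao8KFOblCaGU3RygZbysqf3ZngG1qgD9rN83HDf9qUUUAMwgAmhdNx8bjidbWRuGMZaOrmaO3rZi3YludiWdyZUdafWxmnHF/3eHDoEOWUwsahJ4jO495iGZ4Yo+xZKnEkEsdMwcAi14ITdmkb+zbfpjM4MPVjMKBJbF4ToNsnklHhzxLfk1Ofm5uZnZeZ6tg0NB0aQBM1YHa0/j0EyLMgYu9m2OwbAk9iwond+bVzP/5mdHresHUNHzRzrbe7d7rk03EUCxIemBEgGxegHdhfnJSfImfdLdudyg+NDHO0/jhrjZmUyZLbXlLZC5pjw6t1O7UufTYZq1qYHg2ZI0mEYNOQbiO1m9ozQqBryhujGNNfl1Ii2NMjW9UnVxQnFYsRKiNad6jmSINcSAFKXcrbIF8KjN0GSrJ7+7ct8aQUnesw3HWwt6bGIhNECMUfVAheyFIuWBpqHyKgICcfIewjoe6SBQb/+0RFp4DREAcgBJH4cWRTNF5LG96PG2FBK+x29me+NPVQtbOJDXQ9NfYkji8ICVSUnJ3dESJtIuLrZOYkp+ZbXyGdIdwLhlx9uvVhtN9AiEzii+m6fbVnMrBHEN8ZoCBI1tDJTsX//59sctbEy843cBf2BmBYD54RltvSUZ2rJ2KraCYp4CUm199hX9kFGH/4e7d79zsBgCISSHP7f3Ob6SpNiSJcG6BU0J1Sp+DufahwUlIRiNJg4IrhkQ9gHl9RU5zRFZxkat+oaOQoG6jsIW3oZnFOoyNstOF3cmoIQAzszkf//+1KoU2IB5VfHmARE+Mg9Wil8dukiVPgGF8gIB/gH9/f3+AUkR3UIWKcrOCg46WgnecmMPFkZvHga/JhtSdrhc6MwAupNhm9vvQXLu9DCFGeXyAVI+FirZQfk07gWJkgH9/f3+AgH9/fn6ATESHcKucY595aYNzer6WZbCRhkw/tHM/dRcJMwANSCmVvP/G4ey00XOKDyVdYnB/fYB9gYFygH59gH9/gH+AgH9/gH9/f3+ASmqFgpVygHpgXaRWbaFDTxscmXkzQ5YvbE7ttrX/zNz/8drov7eEypiXQRyASnB0eIF9f3+Af3+AgH9/gH9/gH9/gH9/f3+AV2d7gmd2h6GAj6JeaTY4U2iAoa+RgdysGmBmVJcyQnkz44KL7eTeqmbOkSG+bm6gY318eYB5f4CAgH9/gH9/gHt8hXdob4ZtY1d8g2BJj3kze1w0VaZZTIeQqJVWzHNqQCNJfodBOXUuIPASz+B5lBRlmzmGsV2Hk3iKaIeOf3+AgH9/gH+AcGmMlJ+td3CfTzuDy0Cvtol6erqPZrOSSyxezJE3hTw1aE1+gaOUf6uBbdZEVykWcT41aHdcl2t0pqiOZ2KCf3+AgH9/f3+Ad4J7hIhngnJyOE98Vy7A6rS2vblpXUUxJRQi3dJkZ2uRZZ+hh4herqdoua1ZTUVvgH9/fX6AYo+MqZqEcmWBgH9/gH9/gH5+hGldfoNSbYFhVml8DhM284Bj2453hkSwNIvp1vL1mmWqlUZoba5mfb6fu6KpWUeJf39/f3+AbYN5mIlrgXSBgH9/f3+AfliFr2d7m6CGg5VgSlo6Cgwp2c+H3+XNkbPZXrnVVrZ9Ykl8lq7Hm8jIoo1cjktIg2x9gIB/gIB/f4B/gH99gXp0e4J1f4B/SEyGupSvqI6VkWemnFe2BCh8oeGaz9ysjoJxeGdfdn5ZVIJicoFDpXA/mpFceYCBgH9/gIB/gIB/gH9/g3GFkYGKf5KKdXyCWG1+jIVWupeAX1yOhXyfFzGKrs5s1c94h2hsgH5/gIB/"/>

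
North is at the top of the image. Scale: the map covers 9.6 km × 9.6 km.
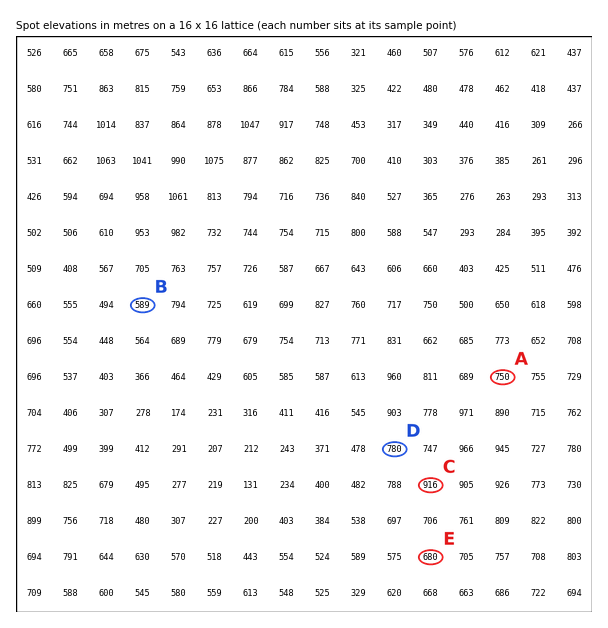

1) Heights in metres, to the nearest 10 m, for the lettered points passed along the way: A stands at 750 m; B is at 590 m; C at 920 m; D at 780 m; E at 680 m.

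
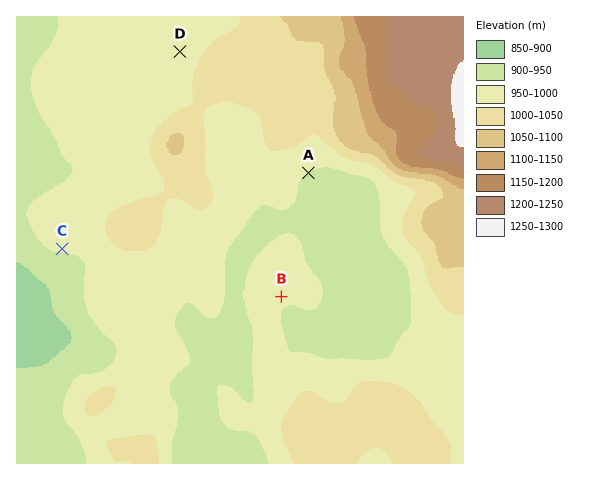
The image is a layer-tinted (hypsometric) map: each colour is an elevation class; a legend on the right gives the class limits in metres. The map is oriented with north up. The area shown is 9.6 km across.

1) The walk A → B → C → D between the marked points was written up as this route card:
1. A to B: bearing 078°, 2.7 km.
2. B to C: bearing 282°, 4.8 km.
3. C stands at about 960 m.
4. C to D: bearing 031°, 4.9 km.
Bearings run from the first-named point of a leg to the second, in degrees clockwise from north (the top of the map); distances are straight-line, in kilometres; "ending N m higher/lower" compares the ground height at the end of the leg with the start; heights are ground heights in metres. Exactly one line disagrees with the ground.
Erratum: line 1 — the bearing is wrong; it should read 192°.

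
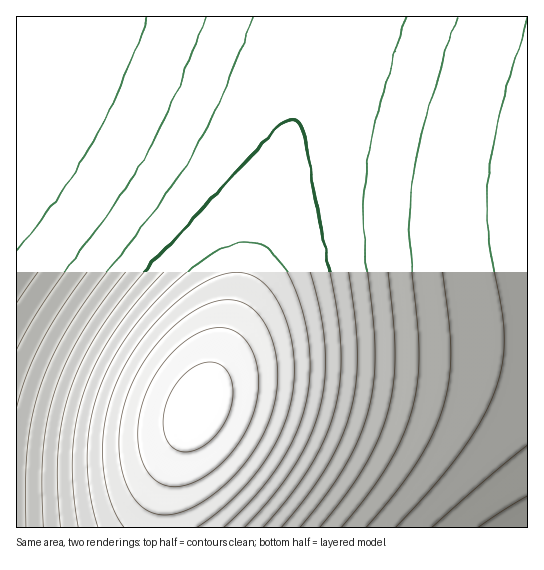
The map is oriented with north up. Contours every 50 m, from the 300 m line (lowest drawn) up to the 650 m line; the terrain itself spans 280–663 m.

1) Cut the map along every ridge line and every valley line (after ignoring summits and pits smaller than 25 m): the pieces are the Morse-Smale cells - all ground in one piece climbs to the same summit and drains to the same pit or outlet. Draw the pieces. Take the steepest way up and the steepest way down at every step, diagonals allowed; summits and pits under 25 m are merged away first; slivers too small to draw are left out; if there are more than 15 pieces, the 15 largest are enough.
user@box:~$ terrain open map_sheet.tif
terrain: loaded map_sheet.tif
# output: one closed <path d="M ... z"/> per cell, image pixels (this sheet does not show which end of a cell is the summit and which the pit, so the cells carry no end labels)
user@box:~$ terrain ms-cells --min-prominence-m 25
<path d="M527 16l-198 1-45 136-55 181-20 51-28 56-13 37-7 29 0 21 367-1z"/><path d="M329 16l-313 1 1 511 143-1 1-20 7-29 13-37 28-56 20-51 55-181z"/>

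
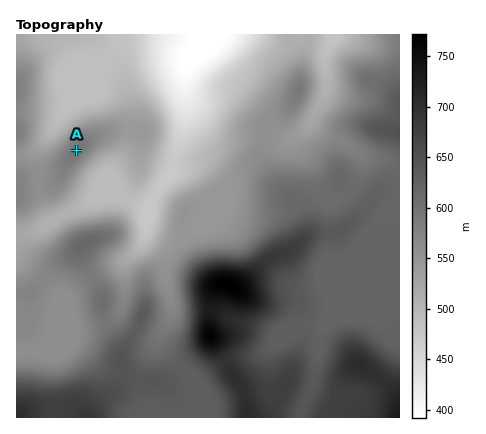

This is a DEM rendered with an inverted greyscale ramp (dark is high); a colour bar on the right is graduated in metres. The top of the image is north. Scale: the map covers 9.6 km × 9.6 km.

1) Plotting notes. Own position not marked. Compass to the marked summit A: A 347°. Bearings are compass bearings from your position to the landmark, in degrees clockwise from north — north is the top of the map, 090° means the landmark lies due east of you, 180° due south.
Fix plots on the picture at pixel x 119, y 336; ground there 623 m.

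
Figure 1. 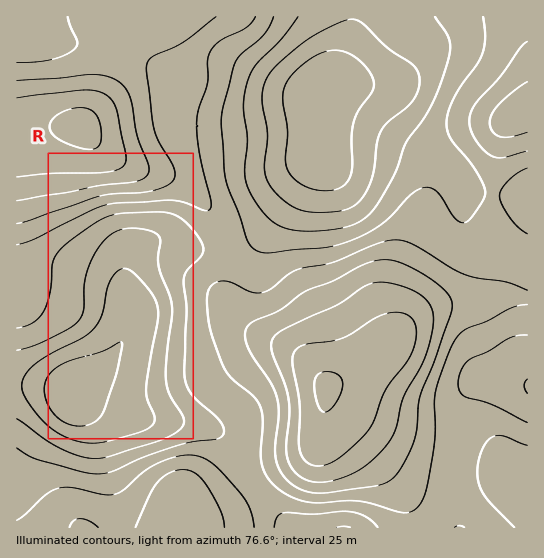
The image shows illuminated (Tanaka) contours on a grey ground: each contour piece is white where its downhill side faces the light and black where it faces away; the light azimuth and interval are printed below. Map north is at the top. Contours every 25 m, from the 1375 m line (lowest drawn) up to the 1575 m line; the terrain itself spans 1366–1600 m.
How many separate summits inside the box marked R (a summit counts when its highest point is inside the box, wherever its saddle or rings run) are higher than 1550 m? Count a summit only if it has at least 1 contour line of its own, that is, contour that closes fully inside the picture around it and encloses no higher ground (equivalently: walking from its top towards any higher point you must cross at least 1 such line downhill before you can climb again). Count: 1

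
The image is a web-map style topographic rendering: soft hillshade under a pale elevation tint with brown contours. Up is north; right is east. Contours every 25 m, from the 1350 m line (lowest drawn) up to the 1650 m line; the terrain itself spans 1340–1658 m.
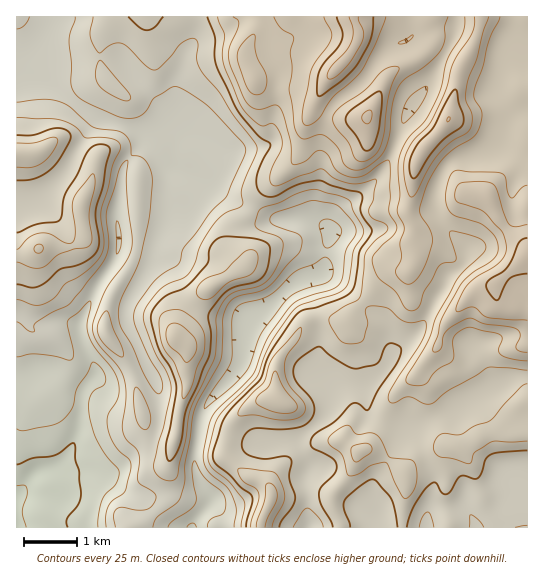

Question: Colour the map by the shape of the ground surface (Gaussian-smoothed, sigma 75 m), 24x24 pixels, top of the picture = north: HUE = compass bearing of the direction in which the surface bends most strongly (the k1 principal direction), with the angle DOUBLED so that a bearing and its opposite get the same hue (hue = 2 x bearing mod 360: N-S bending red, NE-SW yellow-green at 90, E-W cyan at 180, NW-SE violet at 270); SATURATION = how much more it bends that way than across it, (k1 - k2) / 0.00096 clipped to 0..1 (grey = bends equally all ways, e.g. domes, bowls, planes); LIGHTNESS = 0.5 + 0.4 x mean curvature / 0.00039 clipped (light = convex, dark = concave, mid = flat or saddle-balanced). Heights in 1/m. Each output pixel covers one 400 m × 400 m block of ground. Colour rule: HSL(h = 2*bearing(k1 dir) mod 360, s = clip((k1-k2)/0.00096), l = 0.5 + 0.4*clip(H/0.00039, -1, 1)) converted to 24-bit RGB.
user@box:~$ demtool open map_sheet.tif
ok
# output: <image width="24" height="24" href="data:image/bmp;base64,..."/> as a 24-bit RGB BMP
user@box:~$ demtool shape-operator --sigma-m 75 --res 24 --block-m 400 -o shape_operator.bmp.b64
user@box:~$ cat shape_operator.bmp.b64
<image width="24" height="24" href="data:image/bmp;base64,Qk32BgAAAAAAADYAAAAoAAAAGAAAABgAAAABABgAAAAAAMAGAAATCwAAEwsAAAAAAAAAAAAAVmKghZ6gd3aeMzqLs9e3tZXIxl2Lk2VMH4+GaUy5I1CP/+PMP3JaJyhacsA/hc9eall7kU6J0tJONmB4vb95h1eHc414f36ETIBrlId0YWVuWo6FQLFGvDk5i2tOvsl2Oj2fIhEbcIIjrv9UppzgKhybpOGyp0lOTWdwe06F4tCcLkp3i7NLdZ5WZ4WQe3x/R45QcINPd2yCf4tsPVg+u2BVwn6xwO2lIAAzyFbDzPvxlOThy0ZkOklhPGc+71tjPH13XrWt1cKrVjiJuktbfMpvR11mfX1oo3medKCLSIF+imR9kV97R5lZRXyu//HMAAoz7vTXVo5MZmNBpHBUn0eihEaTft6qzsPpPai2mVtynWGujJLAyHJ/gD58g4tDkIOFk4iDTGyKZ1qGgYekt52MGm+I/+3MABEz7MKbpGZQZ1U9d3MpJYQ5OqjQ1tuNo1dDhUxdY29iYJlrfGeVs4ayl3W9jYe9in+QjYKIYXahToqlUFee38+WGDiT/+XMACkzFbK9/8z0wn/b1OnvhMzxL1pusbZPbUOAvHxwb1xYb55LV3VWY35gh22UrX2WdoeHlYGQpIZqQYB2QCZI2favKRJE/65H/qZcADMkEGxL+arLwvCiayRYe1t8fYphSHd01GPTynu1lLWHWodtUXtTTnNQf6ZadoBZcnFSt7Z+SCRmjosnhfJtLQYttOt57MmdJGmGDDo6ypMa/7+HQD9WeWVtj49ocIpoImdd5omxu2xlb6unhmqrjkZlg3kvm3Shgq+wcMGcUwBdzP/UURF3eiul1/PW6uXYQFidKTlrDnJ2/8zObV6uY0mDrKSEdaiDUGVvF1FA+snHR5VUXz9QQT2r0aXdk5hghKVMbi0vBWjs8veSNQ5efdnNzeO9xpF2kTheNz9lHmhfy01j8cPYR0i/t8GrkHWVgUZ/UpI2BdmN8HOIbC52c6g8M7coloNgnaiAcqGPBU9R9rKHFlBqiMSXvGxv5CxCyo0vFiIRKmQZB1cvttR0moHU3IHJvEdvWUt50duwBTs/957HgmjWpMfKcHmsb51ymKBwk2hbEmlG8Z1HNYCcMIhNfFGY043U/c30xIzslNu9EmFCKFkXIS0TYisy2pCFf12lztGaQ3l/CllF6rfo2qPQgWZ0r2rEi4e7mXKy1NCSADEz3JCDSnp6RmlPkZNGpZxXwpy51rnJfE+7UJmlNluBOVeL18G5f4KuxqaOoGOlNKuVG1kjkjA525OlXXPJ06bcqELE7fLZAQRJ1b1nUnKAbIWJQneSw6+YV7BkxIGlrnbQmXu0RlF6I1dZpbcuwDZ00raHhK2qfDxpVkg9OW8yhtmOTnRAdlE6tz9W6faYDQYt19uJWG+GbYB3P3VvuLV4wGxug28eOToSeWg0Xj9AQSdZr9yHJ0CVyfOgaS51rD9kXGOLk+2rUS6PdIBZS3Z1aaC9+dvNCBlBx9p/W2WIdHuGbIN/RG1SuUVg2miTpq9mSF5Jc01XJ3kuK6gtVUyB/eCbChw70a3PlafPldeZMFCklZleOYtGKGhg9dO3Fh2AadNpaF6afGp+fnFyX31+RmiQwpK/78PdeW+2QDKx0qKyDKIlFDFR/unND01XOdRyZqmUxFqATFeNxL7v3qzeGWdr1OGd447pJ6+di1Bwd3mDfoGFdn2BNVBUeJA/tlJgyo5/MD1yrnab9d/WACgz98vI7oKdEUUVP14obHVOkWxnaHdF1n+dtpXkJIxeu0IkgjFQc4VxfHh9fXV2fmBxYydOgtJSMklw3ryaO1OKcIag8fXOD1ODEXZn/8vh25fPNMjAU3aAdpSGim5vg5JZh0gzcDI4hmJOhbR6XYKBc3Z4e2txbzlzwViFkst9LGR+37+qIa+sX6LR9drWMCaUIFBTIm6J+enSaEu4Z1GVfYRjd3tff3BcilR7mnyhl8S5mGyzmVdnXmV6g2eATDJtuMyRo9etPmicTU2c+JmGBTcRnLsn9F52LFZPDjI2/+zMNUdUUVRzloegfX56d3eAamZ9kqOAnaRkcz1esK+JUWaCb2WXWzWau+m0rWlvWWWCOm+I7sPd8bHNCVdD4ICkyHrZEFVf9s+Mw4tpPF55dYpvdIRycnd/bmOFqJ98h1ddaYSNmaKAZHaBR2JzPWaR4de2iGiAeIaFVHlyN2dB9ZuTSdKKJltCjnNVzXy2EoGF+dHHL0hieH51epeBanqBWWl5pXFzoniUfZualpeGkXyVQUd6U6ZfZqs/qHZqiHt2amN5XUt3qdBu2aSFQVKQVmeCs61qHztU7b6ASGKlYGuK"/>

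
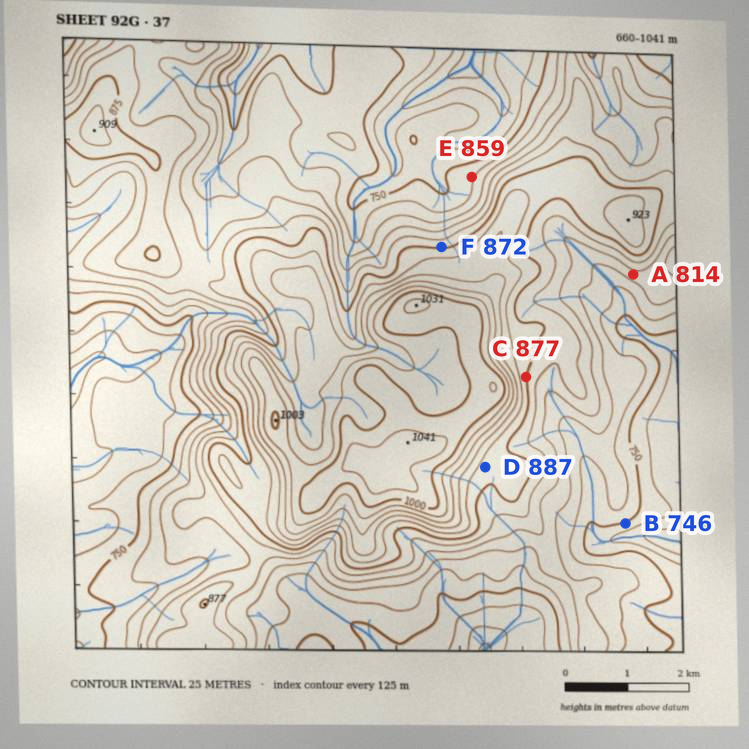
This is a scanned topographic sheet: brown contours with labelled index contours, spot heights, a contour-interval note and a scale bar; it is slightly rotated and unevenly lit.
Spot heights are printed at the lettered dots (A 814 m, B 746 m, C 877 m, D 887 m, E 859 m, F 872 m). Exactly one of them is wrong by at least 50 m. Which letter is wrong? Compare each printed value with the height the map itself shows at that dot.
E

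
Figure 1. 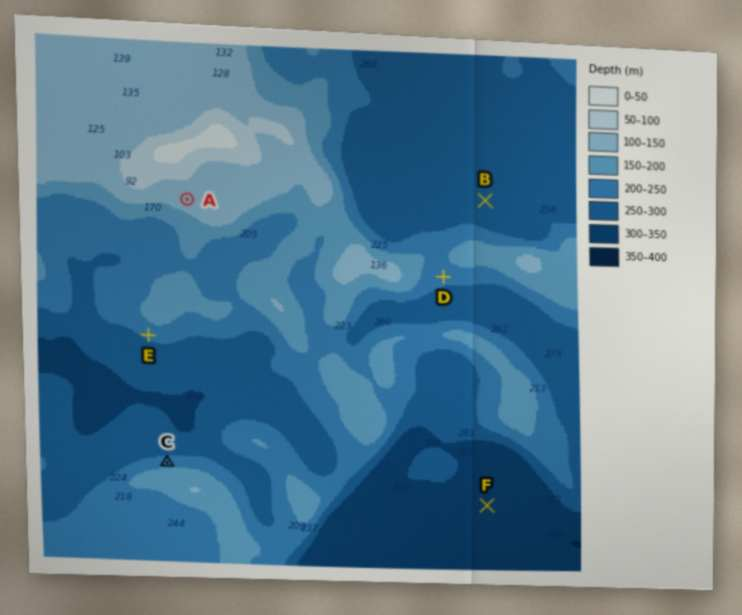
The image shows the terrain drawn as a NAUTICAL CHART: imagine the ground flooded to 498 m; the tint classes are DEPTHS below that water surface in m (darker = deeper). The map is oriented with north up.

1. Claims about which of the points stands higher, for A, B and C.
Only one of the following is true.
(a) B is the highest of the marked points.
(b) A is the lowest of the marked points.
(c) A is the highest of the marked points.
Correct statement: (c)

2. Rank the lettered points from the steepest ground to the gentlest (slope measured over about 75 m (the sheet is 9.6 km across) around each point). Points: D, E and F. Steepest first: E D F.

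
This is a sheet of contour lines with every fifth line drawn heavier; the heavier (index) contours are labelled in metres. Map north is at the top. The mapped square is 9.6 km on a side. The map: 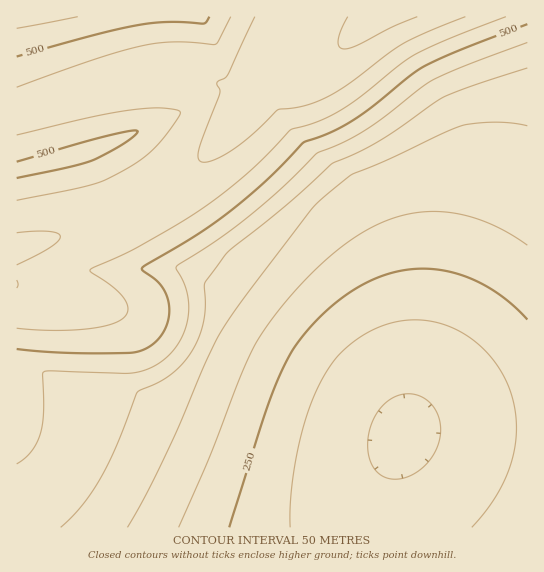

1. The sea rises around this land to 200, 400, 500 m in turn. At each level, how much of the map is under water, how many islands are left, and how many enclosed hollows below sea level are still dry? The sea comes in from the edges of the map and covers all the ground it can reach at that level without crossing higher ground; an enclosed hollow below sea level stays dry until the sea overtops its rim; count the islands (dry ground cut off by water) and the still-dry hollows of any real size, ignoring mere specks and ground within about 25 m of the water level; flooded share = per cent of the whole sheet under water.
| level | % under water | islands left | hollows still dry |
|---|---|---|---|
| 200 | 15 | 0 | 0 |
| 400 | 52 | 0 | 0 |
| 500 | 68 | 0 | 0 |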